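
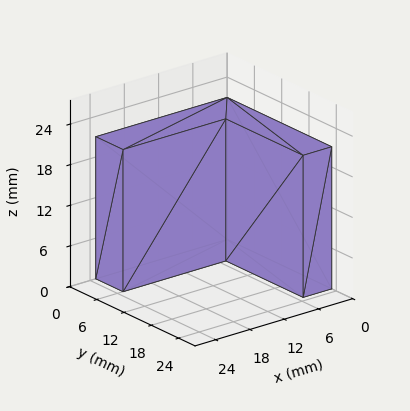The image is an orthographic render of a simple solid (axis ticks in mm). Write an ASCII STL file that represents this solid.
Reading the render: the shape is an L-shaped prism: outer 23 × 23 mm, arm thicknesses ≈ 6 mm (horizontal) and 5 mm (vertical), extruded 21 mm in z (dimensions read to the nearest mm from the axis ticks). For the STL, each face is triangulated and given an outward normal.

solid part
  facet normal 0.0000 0.0000 -1.0000
    outer loop
      vertex 23.000 6.000 0.000
      vertex 23.000 0.000 0.000
      vertex 0.000 0.000 0.000
    endloop
  endfacet
  facet normal 0.0000 0.0000 -1.0000
    outer loop
      vertex 5.000 6.000 0.000
      vertex 23.000 6.000 0.000
      vertex 0.000 0.000 0.000
    endloop
  endfacet
  facet normal 0.0000 0.0000 -1.0000
    outer loop
      vertex 5.000 23.000 0.000
      vertex 5.000 6.000 0.000
      vertex 0.000 0.000 0.000
    endloop
  endfacet
  facet normal 0.0000 0.0000 -1.0000
    outer loop
      vertex 0.000 23.000 0.000
      vertex 5.000 23.000 0.000
      vertex 0.000 0.000 0.000
    endloop
  endfacet
  facet normal 0.0000 0.0000 1.0000
    outer loop
      vertex 0.000 0.000 21.000
      vertex 23.000 0.000 21.000
      vertex 23.000 6.000 21.000
    endloop
  endfacet
  facet normal 0.0000 0.0000 1.0000
    outer loop
      vertex 0.000 0.000 21.000
      vertex 23.000 6.000 21.000
      vertex 5.000 6.000 21.000
    endloop
  endfacet
  facet normal 0.0000 0.0000 1.0000
    outer loop
      vertex 0.000 0.000 21.000
      vertex 5.000 6.000 21.000
      vertex 5.000 23.000 21.000
    endloop
  endfacet
  facet normal 0.0000 0.0000 1.0000
    outer loop
      vertex 0.000 0.000 21.000
      vertex 5.000 23.000 21.000
      vertex 0.000 23.000 21.000
    endloop
  endfacet
  facet normal 0.0000 -1.0000 0.0000
    outer loop
      vertex 0.000 0.000 0.000
      vertex 23.000 0.000 0.000
      vertex 23.000 0.000 21.000
    endloop
  endfacet
  facet normal 0.0000 -1.0000 0.0000
    outer loop
      vertex 0.000 0.000 0.000
      vertex 23.000 0.000 21.000
      vertex 0.000 0.000 21.000
    endloop
  endfacet
  facet normal 1.0000 0.0000 0.0000
    outer loop
      vertex 23.000 0.000 0.000
      vertex 23.000 6.000 0.000
      vertex 23.000 6.000 21.000
    endloop
  endfacet
  facet normal 1.0000 0.0000 0.0000
    outer loop
      vertex 23.000 0.000 0.000
      vertex 23.000 6.000 21.000
      vertex 23.000 0.000 21.000
    endloop
  endfacet
  facet normal 0.0000 1.0000 0.0000
    outer loop
      vertex 23.000 6.000 0.000
      vertex 5.000 6.000 0.000
      vertex 5.000 6.000 21.000
    endloop
  endfacet
  facet normal 0.0000 1.0000 0.0000
    outer loop
      vertex 23.000 6.000 0.000
      vertex 5.000 6.000 21.000
      vertex 23.000 6.000 21.000
    endloop
  endfacet
  facet normal 1.0000 0.0000 0.0000
    outer loop
      vertex 5.000 6.000 0.000
      vertex 5.000 23.000 0.000
      vertex 5.000 23.000 21.000
    endloop
  endfacet
  facet normal 1.0000 0.0000 0.0000
    outer loop
      vertex 5.000 6.000 0.000
      vertex 5.000 23.000 21.000
      vertex 5.000 6.000 21.000
    endloop
  endfacet
  facet normal 0.0000 1.0000 0.0000
    outer loop
      vertex 5.000 23.000 0.000
      vertex 0.000 23.000 0.000
      vertex 0.000 23.000 21.000
    endloop
  endfacet
  facet normal 0.0000 1.0000 0.0000
    outer loop
      vertex 5.000 23.000 0.000
      vertex 0.000 23.000 21.000
      vertex 5.000 23.000 21.000
    endloop
  endfacet
  facet normal -1.0000 0.0000 0.0000
    outer loop
      vertex 0.000 23.000 0.000
      vertex 0.000 0.000 0.000
      vertex 0.000 0.000 21.000
    endloop
  endfacet
  facet normal -1.0000 0.0000 0.0000
    outer loop
      vertex 0.000 23.000 0.000
      vertex 0.000 0.000 21.000
      vertex 0.000 23.000 21.000
    endloop
  endfacet
endsolid part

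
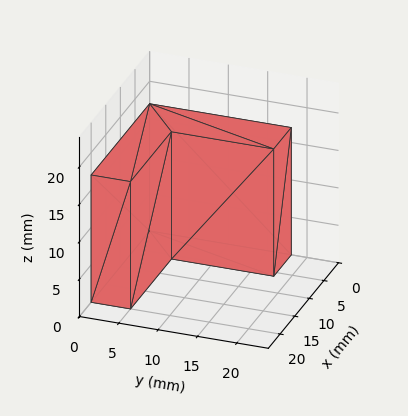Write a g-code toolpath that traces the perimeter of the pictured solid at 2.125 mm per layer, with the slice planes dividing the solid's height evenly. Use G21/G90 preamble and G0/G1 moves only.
Reading the render: the shape is an L-shaped prism: outer 20 × 18 mm, arm thicknesses ≈ 5 mm (horizontal) and 6 mm (vertical), extruded 17 mm in z (dimensions read to the nearest mm from the axis ticks). For the g-code, the solid's height is divided into equal slices at the stated Δz and each level perimeter traced with G1 moves after a G0 lift.

; perimeter-only toolpath
G21 ; units = mm
G90 ; absolute positioning
G28 ; home
; layer 1
G0 Z2.125
G0 X0.000 Y0.000
G1 X20.000 Y0.000
G1 X20.000 Y5.000
G1 X6.000 Y5.000
G1 X6.000 Y18.000
G1 X0.000 Y18.000
G1 X0.000 Y0.000
; layer 2
G0 Z4.250
G0 X0.000 Y0.000
G1 X20.000 Y0.000
G1 X20.000 Y5.000
G1 X6.000 Y5.000
G1 X6.000 Y18.000
G1 X0.000 Y18.000
G1 X0.000 Y0.000
; layer 3
G0 Z6.375
G0 X0.000 Y0.000
G1 X20.000 Y0.000
G1 X20.000 Y5.000
G1 X6.000 Y5.000
G1 X6.000 Y18.000
G1 X0.000 Y18.000
G1 X0.000 Y0.000
; layer 4
G0 Z8.500
G0 X0.000 Y0.000
G1 X20.000 Y0.000
G1 X20.000 Y5.000
G1 X6.000 Y5.000
G1 X6.000 Y18.000
G1 X0.000 Y18.000
G1 X0.000 Y0.000
; layer 5
G0 Z10.625
G0 X0.000 Y0.000
G1 X20.000 Y0.000
G1 X20.000 Y5.000
G1 X6.000 Y5.000
G1 X6.000 Y18.000
G1 X0.000 Y18.000
G1 X0.000 Y0.000
; layer 6
G0 Z12.750
G0 X0.000 Y0.000
G1 X20.000 Y0.000
G1 X20.000 Y5.000
G1 X6.000 Y5.000
G1 X6.000 Y18.000
G1 X0.000 Y18.000
G1 X0.000 Y0.000
; layer 7
G0 Z14.875
G0 X0.000 Y0.000
G1 X20.000 Y0.000
G1 X20.000 Y5.000
G1 X6.000 Y5.000
G1 X6.000 Y18.000
G1 X0.000 Y18.000
G1 X0.000 Y0.000
; layer 8
G0 Z17.000
G0 X0.000 Y0.000
G1 X20.000 Y0.000
G1 X20.000 Y5.000
G1 X6.000 Y5.000
G1 X6.000 Y18.000
G1 X0.000 Y18.000
G1 X0.000 Y0.000
M2 ; end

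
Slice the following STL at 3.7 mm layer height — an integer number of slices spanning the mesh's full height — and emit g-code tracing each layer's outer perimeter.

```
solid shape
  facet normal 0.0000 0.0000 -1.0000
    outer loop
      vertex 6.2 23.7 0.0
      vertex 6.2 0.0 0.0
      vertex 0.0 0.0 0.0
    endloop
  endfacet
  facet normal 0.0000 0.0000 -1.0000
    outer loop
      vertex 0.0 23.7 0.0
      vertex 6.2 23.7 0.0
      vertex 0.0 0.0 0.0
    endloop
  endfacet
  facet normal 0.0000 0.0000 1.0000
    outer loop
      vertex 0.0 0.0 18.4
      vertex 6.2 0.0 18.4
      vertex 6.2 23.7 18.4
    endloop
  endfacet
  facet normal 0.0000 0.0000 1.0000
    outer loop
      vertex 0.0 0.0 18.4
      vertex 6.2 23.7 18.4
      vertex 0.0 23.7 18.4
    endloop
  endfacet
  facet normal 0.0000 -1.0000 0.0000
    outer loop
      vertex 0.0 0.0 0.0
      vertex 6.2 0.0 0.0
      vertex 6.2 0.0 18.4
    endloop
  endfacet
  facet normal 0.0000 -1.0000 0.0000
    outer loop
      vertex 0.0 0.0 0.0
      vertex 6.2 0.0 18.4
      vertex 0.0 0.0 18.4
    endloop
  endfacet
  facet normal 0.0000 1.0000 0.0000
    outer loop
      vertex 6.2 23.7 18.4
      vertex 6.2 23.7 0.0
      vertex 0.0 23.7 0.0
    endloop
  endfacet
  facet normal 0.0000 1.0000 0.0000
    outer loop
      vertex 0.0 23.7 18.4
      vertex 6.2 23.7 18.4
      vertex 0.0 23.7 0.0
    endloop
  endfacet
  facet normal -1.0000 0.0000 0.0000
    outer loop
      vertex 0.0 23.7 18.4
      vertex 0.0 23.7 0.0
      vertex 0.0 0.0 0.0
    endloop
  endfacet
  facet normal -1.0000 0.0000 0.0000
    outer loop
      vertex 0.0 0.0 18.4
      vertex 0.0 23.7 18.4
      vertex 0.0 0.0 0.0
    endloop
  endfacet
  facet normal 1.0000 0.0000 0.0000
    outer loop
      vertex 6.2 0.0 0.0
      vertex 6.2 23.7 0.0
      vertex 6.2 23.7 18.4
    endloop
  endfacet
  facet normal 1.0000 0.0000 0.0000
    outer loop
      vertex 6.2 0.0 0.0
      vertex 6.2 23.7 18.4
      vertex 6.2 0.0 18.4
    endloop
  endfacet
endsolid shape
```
; perimeter-only toolpath
G21 ; units = mm
G90 ; absolute positioning
G28 ; home
; layer 1
G0 Z3.7
G0 X0.0 Y0.0
G1 X6.2 Y0.0
G1 X6.2 Y23.7
G1 X0.0 Y23.7
G1 X0.0 Y0.0
; layer 2
G0 Z7.4
G0 X0.0 Y0.0
G1 X6.2 Y0.0
G1 X6.2 Y23.7
G1 X0.0 Y23.7
G1 X0.0 Y0.0
; layer 3
G0 Z11.0
G0 X0.0 Y0.0
G1 X6.2 Y0.0
G1 X6.2 Y23.7
G1 X0.0 Y23.7
G1 X0.0 Y0.0
; layer 4
G0 Z14.7
G0 X0.0 Y0.0
G1 X6.2 Y0.0
G1 X6.2 Y23.7
G1 X0.0 Y23.7
G1 X0.0 Y0.0
; layer 5
G0 Z18.4
G0 X0.0 Y0.0
G1 X6.2 Y0.0
G1 X6.2 Y23.7
G1 X0.0 Y23.7
G1 X0.0 Y0.0
M2 ; end

The solid is a rectangular box, roughly 6.2 × 23.7 mm footprint and 18.4 mm tall. Slicing at Δz = 3.7 mm — 5 equal slices spanning the solid's height, so layer i sits at z = i·h/5 — gives 5 non-empty perimeters. Each is a 4-segment closed polygon; G0 lifts to the layer z and rapids to the start vertex, then G1 traces the edges.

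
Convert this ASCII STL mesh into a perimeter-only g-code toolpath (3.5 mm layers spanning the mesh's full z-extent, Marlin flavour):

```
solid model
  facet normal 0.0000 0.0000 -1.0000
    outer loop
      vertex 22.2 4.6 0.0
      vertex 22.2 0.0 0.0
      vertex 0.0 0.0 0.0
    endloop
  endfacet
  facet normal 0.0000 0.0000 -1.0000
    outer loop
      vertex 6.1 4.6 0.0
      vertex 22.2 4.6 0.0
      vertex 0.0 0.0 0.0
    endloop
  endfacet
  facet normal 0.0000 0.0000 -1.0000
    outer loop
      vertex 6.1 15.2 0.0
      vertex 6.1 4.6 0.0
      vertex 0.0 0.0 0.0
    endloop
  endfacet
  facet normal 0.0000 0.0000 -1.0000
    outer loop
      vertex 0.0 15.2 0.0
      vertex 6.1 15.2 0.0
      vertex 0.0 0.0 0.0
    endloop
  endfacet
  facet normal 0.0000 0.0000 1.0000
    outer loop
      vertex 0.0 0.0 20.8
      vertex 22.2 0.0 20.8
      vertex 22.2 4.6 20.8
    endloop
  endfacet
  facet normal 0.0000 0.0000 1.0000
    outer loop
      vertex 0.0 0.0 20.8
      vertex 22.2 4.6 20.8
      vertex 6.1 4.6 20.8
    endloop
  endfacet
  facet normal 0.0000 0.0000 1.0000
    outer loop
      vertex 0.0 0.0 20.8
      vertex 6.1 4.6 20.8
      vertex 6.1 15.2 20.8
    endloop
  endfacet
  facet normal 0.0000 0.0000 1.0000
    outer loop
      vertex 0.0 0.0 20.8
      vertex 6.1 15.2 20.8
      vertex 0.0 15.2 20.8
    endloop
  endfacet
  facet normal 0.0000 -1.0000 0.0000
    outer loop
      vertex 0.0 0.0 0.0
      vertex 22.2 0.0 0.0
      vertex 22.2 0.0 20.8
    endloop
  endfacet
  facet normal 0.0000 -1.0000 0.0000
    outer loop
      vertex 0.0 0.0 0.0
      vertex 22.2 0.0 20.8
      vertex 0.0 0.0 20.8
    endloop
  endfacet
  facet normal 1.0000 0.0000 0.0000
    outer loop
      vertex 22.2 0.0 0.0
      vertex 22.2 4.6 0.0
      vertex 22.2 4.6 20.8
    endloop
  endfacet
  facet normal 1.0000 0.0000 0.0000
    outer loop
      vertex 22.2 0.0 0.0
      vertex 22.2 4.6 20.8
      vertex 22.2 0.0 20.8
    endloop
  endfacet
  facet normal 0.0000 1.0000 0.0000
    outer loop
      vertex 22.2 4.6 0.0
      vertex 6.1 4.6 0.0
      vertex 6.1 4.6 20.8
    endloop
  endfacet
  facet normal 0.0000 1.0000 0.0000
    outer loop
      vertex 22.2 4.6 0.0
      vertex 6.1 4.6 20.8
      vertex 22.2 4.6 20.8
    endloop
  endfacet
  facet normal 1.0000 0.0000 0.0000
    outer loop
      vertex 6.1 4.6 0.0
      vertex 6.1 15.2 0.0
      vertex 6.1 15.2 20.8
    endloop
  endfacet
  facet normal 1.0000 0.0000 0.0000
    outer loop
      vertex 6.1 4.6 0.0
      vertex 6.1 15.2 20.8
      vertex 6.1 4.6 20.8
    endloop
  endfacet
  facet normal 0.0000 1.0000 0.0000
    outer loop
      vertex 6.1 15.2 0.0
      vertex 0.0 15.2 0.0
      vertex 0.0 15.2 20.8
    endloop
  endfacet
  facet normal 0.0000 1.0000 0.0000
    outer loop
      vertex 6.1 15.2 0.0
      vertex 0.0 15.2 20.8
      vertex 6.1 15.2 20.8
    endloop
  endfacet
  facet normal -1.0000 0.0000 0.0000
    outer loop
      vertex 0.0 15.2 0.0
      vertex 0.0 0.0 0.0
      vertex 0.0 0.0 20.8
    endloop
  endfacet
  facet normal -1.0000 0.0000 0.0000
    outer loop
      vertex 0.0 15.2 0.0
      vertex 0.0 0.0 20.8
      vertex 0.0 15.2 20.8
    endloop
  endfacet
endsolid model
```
; perimeter-only toolpath
G21 ; units = mm
G90 ; absolute positioning
G28 ; home
; layer 1
G0 Z3.5
G0 X0.0 Y0.0
G1 X22.2 Y0.0
G1 X22.2 Y4.6
G1 X6.1 Y4.6
G1 X6.1 Y15.2
G1 X0.0 Y15.2
G1 X0.0 Y0.0
; layer 2
G0 Z6.9
G0 X0.0 Y0.0
G1 X22.2 Y0.0
G1 X22.2 Y4.6
G1 X6.1 Y4.6
G1 X6.1 Y15.2
G1 X0.0 Y15.2
G1 X0.0 Y0.0
; layer 3
G0 Z10.4
G0 X0.0 Y0.0
G1 X22.2 Y0.0
G1 X22.2 Y4.6
G1 X6.1 Y4.6
G1 X6.1 Y15.2
G1 X0.0 Y15.2
G1 X0.0 Y0.0
; layer 4
G0 Z13.9
G0 X0.0 Y0.0
G1 X22.2 Y0.0
G1 X22.2 Y4.6
G1 X6.1 Y4.6
G1 X6.1 Y15.2
G1 X0.0 Y15.2
G1 X0.0 Y0.0
; layer 5
G0 Z17.3
G0 X0.0 Y0.0
G1 X22.2 Y0.0
G1 X22.2 Y4.6
G1 X6.1 Y4.6
G1 X6.1 Y15.2
G1 X0.0 Y15.2
G1 X0.0 Y0.0
; layer 6
G0 Z20.8
G0 X0.0 Y0.0
G1 X22.2 Y0.0
G1 X22.2 Y4.6
G1 X6.1 Y4.6
G1 X6.1 Y15.2
G1 X0.0 Y15.2
G1 X0.0 Y0.0
M2 ; end

The solid is an L-shaped prism: outer 22.2 × 15.2 mm, arm thicknesses ≈ 4.6 mm (horizontal) and 6.1 mm (vertical), extruded 20.8 mm in z. Slicing at Δz = 3.5 mm — 6 equal slices spanning the solid's height, so layer i sits at z = i·h/6 — gives 6 non-empty perimeters. Each is a 6-segment closed polygon; G0 lifts to the layer z and rapids to the start vertex, then G1 traces the edges.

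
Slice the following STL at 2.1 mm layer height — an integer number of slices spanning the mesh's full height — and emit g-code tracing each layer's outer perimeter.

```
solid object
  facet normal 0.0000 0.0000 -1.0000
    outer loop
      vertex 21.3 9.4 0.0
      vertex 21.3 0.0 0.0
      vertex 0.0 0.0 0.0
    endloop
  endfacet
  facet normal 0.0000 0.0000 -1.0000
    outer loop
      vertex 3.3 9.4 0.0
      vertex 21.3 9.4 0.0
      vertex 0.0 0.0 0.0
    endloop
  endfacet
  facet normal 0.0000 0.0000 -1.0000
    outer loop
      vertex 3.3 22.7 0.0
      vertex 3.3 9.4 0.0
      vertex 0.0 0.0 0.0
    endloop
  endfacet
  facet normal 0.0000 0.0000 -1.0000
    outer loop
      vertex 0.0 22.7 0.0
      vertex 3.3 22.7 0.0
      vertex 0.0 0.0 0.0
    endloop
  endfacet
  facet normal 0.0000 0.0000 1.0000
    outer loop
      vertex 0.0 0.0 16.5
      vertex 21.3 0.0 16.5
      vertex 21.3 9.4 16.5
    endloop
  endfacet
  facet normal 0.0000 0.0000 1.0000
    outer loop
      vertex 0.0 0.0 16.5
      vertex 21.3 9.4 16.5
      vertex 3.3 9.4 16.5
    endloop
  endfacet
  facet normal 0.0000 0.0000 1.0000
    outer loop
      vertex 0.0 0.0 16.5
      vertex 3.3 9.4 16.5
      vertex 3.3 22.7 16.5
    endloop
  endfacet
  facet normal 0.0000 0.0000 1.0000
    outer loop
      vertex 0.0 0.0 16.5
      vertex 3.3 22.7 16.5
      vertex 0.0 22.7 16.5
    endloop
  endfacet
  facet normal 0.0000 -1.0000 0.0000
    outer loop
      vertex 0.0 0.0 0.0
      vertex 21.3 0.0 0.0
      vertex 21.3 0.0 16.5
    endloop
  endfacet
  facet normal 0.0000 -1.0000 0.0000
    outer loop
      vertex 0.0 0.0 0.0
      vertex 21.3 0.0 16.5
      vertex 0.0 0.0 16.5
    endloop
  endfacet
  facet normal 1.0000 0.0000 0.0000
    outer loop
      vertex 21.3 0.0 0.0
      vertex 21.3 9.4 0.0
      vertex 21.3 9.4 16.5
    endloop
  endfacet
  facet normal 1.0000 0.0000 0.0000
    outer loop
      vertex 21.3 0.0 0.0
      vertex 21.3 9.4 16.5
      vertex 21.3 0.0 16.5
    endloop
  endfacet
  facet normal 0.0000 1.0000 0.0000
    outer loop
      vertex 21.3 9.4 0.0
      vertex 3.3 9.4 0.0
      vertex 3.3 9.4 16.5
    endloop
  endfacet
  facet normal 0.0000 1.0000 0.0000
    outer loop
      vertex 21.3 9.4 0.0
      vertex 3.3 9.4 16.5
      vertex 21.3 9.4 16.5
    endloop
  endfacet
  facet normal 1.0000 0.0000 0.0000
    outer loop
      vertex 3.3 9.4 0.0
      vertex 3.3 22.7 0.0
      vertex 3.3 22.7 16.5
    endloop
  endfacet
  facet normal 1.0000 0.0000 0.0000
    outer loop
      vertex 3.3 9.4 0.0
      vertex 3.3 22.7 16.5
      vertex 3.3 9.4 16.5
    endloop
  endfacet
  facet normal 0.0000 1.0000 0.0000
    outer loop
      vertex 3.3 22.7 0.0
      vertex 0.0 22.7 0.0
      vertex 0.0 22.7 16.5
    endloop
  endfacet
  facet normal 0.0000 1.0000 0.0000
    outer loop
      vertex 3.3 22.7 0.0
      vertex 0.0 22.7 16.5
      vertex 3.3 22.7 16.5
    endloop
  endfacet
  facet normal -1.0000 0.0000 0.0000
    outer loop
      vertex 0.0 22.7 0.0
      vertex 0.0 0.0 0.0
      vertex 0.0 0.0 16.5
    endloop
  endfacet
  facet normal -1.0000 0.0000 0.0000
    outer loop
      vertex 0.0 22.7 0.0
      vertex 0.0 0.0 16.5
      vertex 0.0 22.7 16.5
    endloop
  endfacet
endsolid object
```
; perimeter-only toolpath
G21 ; units = mm
G90 ; absolute positioning
G28 ; home
; layer 1
G0 Z2.1
G0 X0.0 Y0.0
G1 X21.3 Y0.0
G1 X21.3 Y9.4
G1 X3.3 Y9.4
G1 X3.3 Y22.7
G1 X0.0 Y22.7
G1 X0.0 Y0.0
; layer 2
G0 Z4.1
G0 X0.0 Y0.0
G1 X21.3 Y0.0
G1 X21.3 Y9.4
G1 X3.3 Y9.4
G1 X3.3 Y22.7
G1 X0.0 Y22.7
G1 X0.0 Y0.0
; layer 3
G0 Z6.2
G0 X0.0 Y0.0
G1 X21.3 Y0.0
G1 X21.3 Y9.4
G1 X3.3 Y9.4
G1 X3.3 Y22.7
G1 X0.0 Y22.7
G1 X0.0 Y0.0
; layer 4
G0 Z8.2
G0 X0.0 Y0.0
G1 X21.3 Y0.0
G1 X21.3 Y9.4
G1 X3.3 Y9.4
G1 X3.3 Y22.7
G1 X0.0 Y22.7
G1 X0.0 Y0.0
; layer 5
G0 Z10.3
G0 X0.0 Y0.0
G1 X21.3 Y0.0
G1 X21.3 Y9.4
G1 X3.3 Y9.4
G1 X3.3 Y22.7
G1 X0.0 Y22.7
G1 X0.0 Y0.0
; layer 6
G0 Z12.4
G0 X0.0 Y0.0
G1 X21.3 Y0.0
G1 X21.3 Y9.4
G1 X3.3 Y9.4
G1 X3.3 Y22.7
G1 X0.0 Y22.7
G1 X0.0 Y0.0
; layer 7
G0 Z14.4
G0 X0.0 Y0.0
G1 X21.3 Y0.0
G1 X21.3 Y9.4
G1 X3.3 Y9.4
G1 X3.3 Y22.7
G1 X0.0 Y22.7
G1 X0.0 Y0.0
; layer 8
G0 Z16.5
G0 X0.0 Y0.0
G1 X21.3 Y0.0
G1 X21.3 Y9.4
G1 X3.3 Y9.4
G1 X3.3 Y22.7
G1 X0.0 Y22.7
G1 X0.0 Y0.0
M2 ; end

The solid is an L-shaped prism: outer 21.3 × 22.7 mm, arm thicknesses ≈ 9.4 mm (horizontal) and 3.3 mm (vertical), extruded 16.5 mm in z. Slicing at Δz = 2.1 mm — 8 equal slices spanning the solid's height, so layer i sits at z = i·h/8 — gives 8 non-empty perimeters. Each is a 6-segment closed polygon; G0 lifts to the layer z and rapids to the start vertex, then G1 traces the edges.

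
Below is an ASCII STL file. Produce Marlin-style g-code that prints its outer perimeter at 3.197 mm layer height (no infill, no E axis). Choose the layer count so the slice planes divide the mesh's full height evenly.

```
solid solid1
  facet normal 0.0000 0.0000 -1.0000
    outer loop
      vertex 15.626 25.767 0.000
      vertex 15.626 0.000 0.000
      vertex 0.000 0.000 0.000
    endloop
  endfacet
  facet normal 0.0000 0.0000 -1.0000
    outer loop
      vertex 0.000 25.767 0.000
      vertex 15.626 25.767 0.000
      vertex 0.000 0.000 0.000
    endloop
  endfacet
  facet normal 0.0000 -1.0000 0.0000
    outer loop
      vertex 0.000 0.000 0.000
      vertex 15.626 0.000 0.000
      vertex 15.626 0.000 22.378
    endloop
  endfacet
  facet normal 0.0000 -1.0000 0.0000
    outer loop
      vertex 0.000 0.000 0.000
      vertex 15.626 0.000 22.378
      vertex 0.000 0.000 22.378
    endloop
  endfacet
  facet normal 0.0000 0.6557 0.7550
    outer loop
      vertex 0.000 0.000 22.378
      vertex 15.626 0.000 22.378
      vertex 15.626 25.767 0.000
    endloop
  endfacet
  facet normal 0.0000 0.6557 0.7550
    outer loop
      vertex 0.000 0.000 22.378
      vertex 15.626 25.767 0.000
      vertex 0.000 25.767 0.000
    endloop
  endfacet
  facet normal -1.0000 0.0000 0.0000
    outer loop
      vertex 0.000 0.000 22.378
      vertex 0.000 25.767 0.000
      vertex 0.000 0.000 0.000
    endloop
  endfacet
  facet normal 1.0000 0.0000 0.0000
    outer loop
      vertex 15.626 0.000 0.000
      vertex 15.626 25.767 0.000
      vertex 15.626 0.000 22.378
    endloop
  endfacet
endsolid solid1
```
; perimeter-only toolpath
G21 ; units = mm
G90 ; absolute positioning
G28 ; home
; layer 1
G0 Z3.197
G0 X0.000 Y0.000
G1 X15.626 Y0.000
G1 X15.626 Y22.086
G1 X0.000 Y22.086
G1 X0.000 Y0.000
; layer 2
G0 Z6.394
G0 X0.000 Y0.000
G1 X15.626 Y0.000
G1 X15.626 Y18.405
G1 X0.000 Y18.405
G1 X0.000 Y0.000
; layer 3
G0 Z9.591
G0 X0.000 Y0.000
G1 X15.626 Y0.000
G1 X15.626 Y14.724
G1 X0.000 Y14.724
G1 X0.000 Y0.000
; layer 4
G0 Z12.787
G0 X0.000 Y0.000
G1 X15.626 Y0.000
G1 X15.626 Y11.043
G1 X0.000 Y11.043
G1 X0.000 Y0.000
; layer 5
G0 Z15.984
G0 X0.000 Y0.000
G1 X15.626 Y0.000
G1 X15.626 Y7.362
G1 X0.000 Y7.362
G1 X0.000 Y0.000
; layer 6
G0 Z19.181
G0 X0.000 Y0.000
G1 X15.626 Y0.000
G1 X15.626 Y3.681
G1 X0.000 Y3.681
G1 X0.000 Y0.000
M2 ; end

The solid is a wedge (ramp): 15.6 × 25.8 mm base, rising to 22.4 mm along the y=0 edge and sloping linearly to z=0 at y=25.8. Slicing at Δz = 3.197 mm — 7 equal slices spanning the solid's height, so layer i sits at z = i·h/7 — gives 6 non-empty perimeters. Each is a 4-segment closed polygon; G0 lifts to the layer z and rapids to the start vertex, then G1 traces the edges. The cross-section shrinks linearly with z (the slice at the apex is degenerate and omitted).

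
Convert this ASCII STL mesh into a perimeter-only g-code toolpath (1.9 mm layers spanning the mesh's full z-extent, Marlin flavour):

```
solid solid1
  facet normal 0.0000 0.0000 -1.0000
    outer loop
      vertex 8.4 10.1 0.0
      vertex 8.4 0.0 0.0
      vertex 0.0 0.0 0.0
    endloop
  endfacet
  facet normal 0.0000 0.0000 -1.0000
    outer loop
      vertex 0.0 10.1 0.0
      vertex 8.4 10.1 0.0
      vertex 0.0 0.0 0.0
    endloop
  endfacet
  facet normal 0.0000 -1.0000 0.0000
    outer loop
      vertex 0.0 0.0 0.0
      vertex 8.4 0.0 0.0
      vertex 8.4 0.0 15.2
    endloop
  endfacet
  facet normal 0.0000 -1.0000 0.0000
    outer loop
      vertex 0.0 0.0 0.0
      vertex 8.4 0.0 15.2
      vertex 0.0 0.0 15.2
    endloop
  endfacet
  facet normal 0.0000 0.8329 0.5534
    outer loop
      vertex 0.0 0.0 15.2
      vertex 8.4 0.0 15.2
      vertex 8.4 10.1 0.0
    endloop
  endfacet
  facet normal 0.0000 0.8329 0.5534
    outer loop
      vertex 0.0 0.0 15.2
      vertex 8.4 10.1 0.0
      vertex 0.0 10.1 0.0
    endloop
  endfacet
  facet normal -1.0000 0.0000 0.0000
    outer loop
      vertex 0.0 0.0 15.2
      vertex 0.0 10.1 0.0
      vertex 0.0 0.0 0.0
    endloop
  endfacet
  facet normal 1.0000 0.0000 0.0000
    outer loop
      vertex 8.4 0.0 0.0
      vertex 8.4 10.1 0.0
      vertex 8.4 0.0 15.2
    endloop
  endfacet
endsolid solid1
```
; perimeter-only toolpath
G21 ; units = mm
G90 ; absolute positioning
G28 ; home
; layer 1
G0 Z1.9
G0 X0.0 Y0.0
G1 X8.4 Y0.0
G1 X8.4 Y8.8
G1 X0.0 Y8.8
G1 X0.0 Y0.0
; layer 2
G0 Z3.8
G0 X0.0 Y0.0
G1 X8.4 Y0.0
G1 X8.4 Y7.6
G1 X0.0 Y7.6
G1 X0.0 Y0.0
; layer 3
G0 Z5.7
G0 X0.0 Y0.0
G1 X8.4 Y0.0
G1 X8.4 Y6.3
G1 X0.0 Y6.3
G1 X0.0 Y0.0
; layer 4
G0 Z7.6
G0 X0.0 Y0.0
G1 X8.4 Y0.0
G1 X8.4 Y5.0
G1 X0.0 Y5.0
G1 X0.0 Y0.0
; layer 5
G0 Z9.5
G0 X0.0 Y0.0
G1 X8.4 Y0.0
G1 X8.4 Y3.8
G1 X0.0 Y3.8
G1 X0.0 Y0.0
; layer 6
G0 Z11.4
G0 X0.0 Y0.0
G1 X8.4 Y0.0
G1 X8.4 Y2.5
G1 X0.0 Y2.5
G1 X0.0 Y0.0
; layer 7
G0 Z13.3
G0 X0.0 Y0.0
G1 X8.4 Y0.0
G1 X8.4 Y1.3
G1 X0.0 Y1.3
G1 X0.0 Y0.0
M2 ; end

The solid is a wedge (ramp): 8.4 × 10.1 mm base, rising to 15.2 mm along the y=0 edge and sloping linearly to z=0 at y=10.1. Slicing at Δz = 1.9 mm — 8 equal slices spanning the solid's height, so layer i sits at z = i·h/8 — gives 7 non-empty perimeters. Each is a 4-segment closed polygon; G0 lifts to the layer z and rapids to the start vertex, then G1 traces the edges. The cross-section shrinks linearly with z (the slice at the apex is degenerate and omitted).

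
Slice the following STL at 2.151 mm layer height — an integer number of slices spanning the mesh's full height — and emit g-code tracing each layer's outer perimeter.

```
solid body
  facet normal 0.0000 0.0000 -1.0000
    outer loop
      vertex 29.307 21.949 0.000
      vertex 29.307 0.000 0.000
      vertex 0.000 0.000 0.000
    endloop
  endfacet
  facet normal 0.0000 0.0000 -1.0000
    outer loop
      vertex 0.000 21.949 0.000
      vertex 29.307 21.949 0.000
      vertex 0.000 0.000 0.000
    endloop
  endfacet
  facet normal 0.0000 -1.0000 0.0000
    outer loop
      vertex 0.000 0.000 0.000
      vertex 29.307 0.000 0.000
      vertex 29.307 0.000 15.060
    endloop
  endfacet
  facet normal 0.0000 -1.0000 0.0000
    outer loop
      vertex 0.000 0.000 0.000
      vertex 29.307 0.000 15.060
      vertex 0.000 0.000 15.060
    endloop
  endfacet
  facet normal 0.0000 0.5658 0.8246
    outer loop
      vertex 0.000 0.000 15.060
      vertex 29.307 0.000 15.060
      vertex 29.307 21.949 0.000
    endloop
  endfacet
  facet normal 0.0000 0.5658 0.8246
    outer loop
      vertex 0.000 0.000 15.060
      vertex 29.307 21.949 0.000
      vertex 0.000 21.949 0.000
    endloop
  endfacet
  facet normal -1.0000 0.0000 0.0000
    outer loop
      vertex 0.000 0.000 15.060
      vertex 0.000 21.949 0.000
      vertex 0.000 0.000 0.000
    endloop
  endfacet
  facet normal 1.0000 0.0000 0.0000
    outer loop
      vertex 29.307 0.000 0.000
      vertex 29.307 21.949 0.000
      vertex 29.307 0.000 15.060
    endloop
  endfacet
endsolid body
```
; perimeter-only toolpath
G21 ; units = mm
G90 ; absolute positioning
G28 ; home
; layer 1
G0 Z2.151
G0 X0.000 Y0.000
G1 X29.307 Y0.000
G1 X29.307 Y18.813
G1 X0.000 Y18.813
G1 X0.000 Y0.000
; layer 2
G0 Z4.303
G0 X0.000 Y0.000
G1 X29.307 Y0.000
G1 X29.307 Y15.678
G1 X0.000 Y15.678
G1 X0.000 Y0.000
; layer 3
G0 Z6.454
G0 X0.000 Y0.000
G1 X29.307 Y0.000
G1 X29.307 Y12.542
G1 X0.000 Y12.542
G1 X0.000 Y0.000
; layer 4
G0 Z8.606
G0 X0.000 Y0.000
G1 X29.307 Y0.000
G1 X29.307 Y9.407
G1 X0.000 Y9.407
G1 X0.000 Y0.000
; layer 5
G0 Z10.757
G0 X0.000 Y0.000
G1 X29.307 Y0.000
G1 X29.307 Y6.271
G1 X0.000 Y6.271
G1 X0.000 Y0.000
; layer 6
G0 Z12.909
G0 X0.000 Y0.000
G1 X29.307 Y0.000
G1 X29.307 Y3.136
G1 X0.000 Y3.136
G1 X0.000 Y0.000
M2 ; end

The solid is a wedge (ramp): 29.3 × 21.9 mm base, rising to 15.1 mm along the y=0 edge and sloping linearly to z=0 at y=21.9. Slicing at Δz = 2.151 mm — 7 equal slices spanning the solid's height, so layer i sits at z = i·h/7 — gives 6 non-empty perimeters. Each is a 4-segment closed polygon; G0 lifts to the layer z and rapids to the start vertex, then G1 traces the edges. The cross-section shrinks linearly with z (the slice at the apex is degenerate and omitted).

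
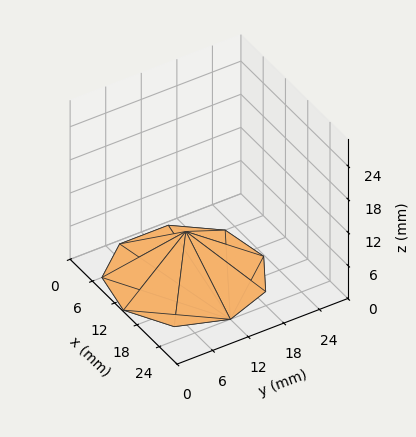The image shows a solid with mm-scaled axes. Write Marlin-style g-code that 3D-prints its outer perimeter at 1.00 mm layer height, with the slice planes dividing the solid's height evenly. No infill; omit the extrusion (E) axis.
Reading the render: the shape is a regular 9-sided pyramid, base circumscribed radius ≈ 12 mm, apex at z ≈ 8 mm (dimensions read to the nearest mm from the axis ticks). For the g-code, the solid's height is divided into equal slices at the stated Δz and each level perimeter traced with G1 moves after a G0 lift.

; perimeter-only toolpath
G21 ; units = mm
G90 ; absolute positioning
G28 ; home
; layer 1
G0 Z1.00
G0 X22.50 Y12.00
G1 X20.04 Y18.75
G1 X13.82 Y22.34
G1 X6.75 Y21.09
G1 X2.13 Y15.59
G1 X2.13 Y8.41
G1 X6.75 Y2.91
G1 X13.82 Y1.66
G1 X20.04 Y5.25
G1 X22.50 Y12.00
; layer 2
G0 Z2.00
G0 X21.00 Y12.00
G1 X18.89 Y17.78
G1 X13.56 Y20.87
G1 X7.50 Y19.79
G1 X3.54 Y15.08
G1 X3.54 Y8.93
G1 X7.50 Y4.21
G1 X13.56 Y3.13
G1 X18.89 Y6.22
G1 X21.00 Y12.00
; layer 3
G0 Z3.00
G0 X19.50 Y12.00
G1 X17.74 Y16.82
G1 X13.30 Y19.39
G1 X8.25 Y18.49
G1 X4.95 Y14.56
G1 X4.95 Y9.44
G1 X8.25 Y5.51
G1 X13.30 Y4.61
G1 X17.74 Y7.18
G1 X19.50 Y12.00
; layer 4
G0 Z4.00
G0 X18.00 Y12.00
G1 X16.59 Y15.86
G1 X13.04 Y17.91
G1 X9.00 Y17.20
G1 X6.36 Y14.05
G1 X6.36 Y9.95
G1 X9.00 Y6.80
G1 X13.04 Y6.09
G1 X16.59 Y8.14
G1 X18.00 Y12.00
; layer 5
G0 Z5.00
G0 X16.50 Y12.00
G1 X15.45 Y14.89
G1 X12.78 Y16.43
G1 X9.75 Y15.90
G1 X7.77 Y13.54
G1 X7.77 Y10.46
G1 X9.75 Y8.10
G1 X12.78 Y7.57
G1 X15.45 Y9.11
G1 X16.50 Y12.00
; layer 6
G0 Z6.00
G0 X15.00 Y12.00
G1 X14.30 Y13.93
G1 X12.52 Y14.96
G1 X10.50 Y14.60
G1 X9.18 Y13.03
G1 X9.18 Y10.97
G1 X10.50 Y9.40
G1 X12.52 Y9.04
G1 X14.30 Y10.07
G1 X15.00 Y12.00
; layer 7
G0 Z7.00
G0 X13.50 Y12.00
G1 X13.15 Y12.96
G1 X12.26 Y13.48
G1 X11.25 Y13.30
G1 X10.59 Y12.51
G1 X10.59 Y11.49
G1 X11.25 Y10.70
G1 X12.26 Y10.52
G1 X13.15 Y11.04
G1 X13.50 Y12.00
M2 ; end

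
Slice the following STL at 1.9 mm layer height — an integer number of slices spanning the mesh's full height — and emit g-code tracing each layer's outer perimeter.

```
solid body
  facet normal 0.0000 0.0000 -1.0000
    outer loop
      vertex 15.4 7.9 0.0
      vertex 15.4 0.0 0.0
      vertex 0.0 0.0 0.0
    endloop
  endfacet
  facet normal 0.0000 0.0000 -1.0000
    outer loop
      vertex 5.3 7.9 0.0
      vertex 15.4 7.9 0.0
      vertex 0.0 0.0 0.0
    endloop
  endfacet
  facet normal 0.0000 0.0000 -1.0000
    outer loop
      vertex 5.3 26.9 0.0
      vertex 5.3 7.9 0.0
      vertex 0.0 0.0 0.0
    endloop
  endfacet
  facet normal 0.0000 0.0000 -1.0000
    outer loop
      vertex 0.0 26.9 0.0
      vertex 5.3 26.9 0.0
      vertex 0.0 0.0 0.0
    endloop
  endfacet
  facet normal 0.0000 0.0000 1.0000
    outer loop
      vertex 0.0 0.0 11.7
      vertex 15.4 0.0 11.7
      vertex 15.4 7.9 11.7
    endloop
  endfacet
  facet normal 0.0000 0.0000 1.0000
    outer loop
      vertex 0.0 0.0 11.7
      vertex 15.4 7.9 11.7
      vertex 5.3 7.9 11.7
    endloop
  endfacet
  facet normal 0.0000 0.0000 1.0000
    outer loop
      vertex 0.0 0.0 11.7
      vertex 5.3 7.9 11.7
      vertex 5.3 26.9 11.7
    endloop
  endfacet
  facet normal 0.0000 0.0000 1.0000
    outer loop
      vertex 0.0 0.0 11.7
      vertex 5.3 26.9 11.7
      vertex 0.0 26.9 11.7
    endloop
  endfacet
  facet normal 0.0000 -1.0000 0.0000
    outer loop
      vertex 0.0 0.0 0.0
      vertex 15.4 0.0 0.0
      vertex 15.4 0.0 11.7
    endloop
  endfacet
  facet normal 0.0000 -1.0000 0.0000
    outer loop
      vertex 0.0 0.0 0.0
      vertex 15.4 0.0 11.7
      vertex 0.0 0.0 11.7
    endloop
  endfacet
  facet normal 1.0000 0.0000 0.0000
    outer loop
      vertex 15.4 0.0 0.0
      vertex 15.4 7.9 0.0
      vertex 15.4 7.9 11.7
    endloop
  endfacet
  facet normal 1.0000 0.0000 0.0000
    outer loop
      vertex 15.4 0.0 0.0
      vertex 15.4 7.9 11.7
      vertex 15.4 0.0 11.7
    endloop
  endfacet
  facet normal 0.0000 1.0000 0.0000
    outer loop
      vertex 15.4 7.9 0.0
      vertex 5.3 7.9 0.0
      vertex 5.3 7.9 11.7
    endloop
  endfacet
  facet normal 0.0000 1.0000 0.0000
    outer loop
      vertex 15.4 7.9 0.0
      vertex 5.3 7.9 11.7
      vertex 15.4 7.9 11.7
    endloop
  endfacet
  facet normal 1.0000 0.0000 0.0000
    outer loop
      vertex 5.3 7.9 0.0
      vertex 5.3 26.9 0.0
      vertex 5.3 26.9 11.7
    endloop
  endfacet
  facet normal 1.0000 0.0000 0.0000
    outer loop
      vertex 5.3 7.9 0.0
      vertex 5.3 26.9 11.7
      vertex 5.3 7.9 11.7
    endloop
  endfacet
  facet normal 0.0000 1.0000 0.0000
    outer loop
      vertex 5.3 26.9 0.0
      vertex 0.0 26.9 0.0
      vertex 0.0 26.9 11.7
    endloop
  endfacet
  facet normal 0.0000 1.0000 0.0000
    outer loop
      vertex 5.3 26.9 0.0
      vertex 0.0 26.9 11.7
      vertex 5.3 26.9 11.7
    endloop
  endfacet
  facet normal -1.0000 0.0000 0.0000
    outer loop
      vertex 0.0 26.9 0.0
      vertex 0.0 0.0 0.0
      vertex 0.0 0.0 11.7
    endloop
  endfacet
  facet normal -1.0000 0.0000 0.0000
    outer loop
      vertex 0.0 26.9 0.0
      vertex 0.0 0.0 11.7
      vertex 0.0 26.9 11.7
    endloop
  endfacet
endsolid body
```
; perimeter-only toolpath
G21 ; units = mm
G90 ; absolute positioning
G28 ; home
; layer 1
G0 Z1.9
G0 X0.0 Y0.0
G1 X15.4 Y0.0
G1 X15.4 Y7.9
G1 X5.3 Y7.9
G1 X5.3 Y26.9
G1 X0.0 Y26.9
G1 X0.0 Y0.0
; layer 2
G0 Z3.9
G0 X0.0 Y0.0
G1 X15.4 Y0.0
G1 X15.4 Y7.9
G1 X5.3 Y7.9
G1 X5.3 Y26.9
G1 X0.0 Y26.9
G1 X0.0 Y0.0
; layer 3
G0 Z5.8
G0 X0.0 Y0.0
G1 X15.4 Y0.0
G1 X15.4 Y7.9
G1 X5.3 Y7.9
G1 X5.3 Y26.9
G1 X0.0 Y26.9
G1 X0.0 Y0.0
; layer 4
G0 Z7.8
G0 X0.0 Y0.0
G1 X15.4 Y0.0
G1 X15.4 Y7.9
G1 X5.3 Y7.9
G1 X5.3 Y26.9
G1 X0.0 Y26.9
G1 X0.0 Y0.0
; layer 5
G0 Z9.8
G0 X0.0 Y0.0
G1 X15.4 Y0.0
G1 X15.4 Y7.9
G1 X5.3 Y7.9
G1 X5.3 Y26.9
G1 X0.0 Y26.9
G1 X0.0 Y0.0
; layer 6
G0 Z11.7
G0 X0.0 Y0.0
G1 X15.4 Y0.0
G1 X15.4 Y7.9
G1 X5.3 Y7.9
G1 X5.3 Y26.9
G1 X0.0 Y26.9
G1 X0.0 Y0.0
M2 ; end

The solid is an L-shaped prism: outer 15.4 × 26.9 mm, arm thicknesses ≈ 7.9 mm (horizontal) and 5.3 mm (vertical), extruded 11.7 mm in z. Slicing at Δz = 1.9 mm — 6 equal slices spanning the solid's height, so layer i sits at z = i·h/6 — gives 6 non-empty perimeters. Each is a 6-segment closed polygon; G0 lifts to the layer z and rapids to the start vertex, then G1 traces the edges.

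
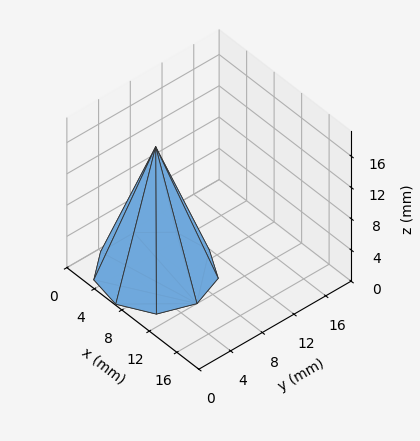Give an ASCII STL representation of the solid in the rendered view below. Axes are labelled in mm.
Reading the render: the shape is a regular 9-sided pyramid, base circumscribed radius ≈ 6 mm, apex at z ≈ 16 mm (dimensions read to the nearest mm from the axis ticks). For the STL, each face is triangulated and given an outward normal.

solid part
  facet normal 0.0000 0.0000 -1.0000
    outer loop
      vertex 7.0 11.9 0.0
      vertex 10.6 9.9 0.0
      vertex 12.0 6.0 0.0
    endloop
  endfacet
  facet normal 0.0000 0.0000 -1.0000
    outer loop
      vertex 3.0 11.2 0.0
      vertex 7.0 11.9 0.0
      vertex 12.0 6.0 0.0
    endloop
  endfacet
  facet normal 0.0000 0.0000 -1.0000
    outer loop
      vertex 0.4 8.1 0.0
      vertex 3.0 11.2 0.0
      vertex 12.0 6.0 0.0
    endloop
  endfacet
  facet normal 0.0000 0.0000 -1.0000
    outer loop
      vertex 0.4 3.9 0.0
      vertex 0.4 8.1 0.0
      vertex 12.0 6.0 0.0
    endloop
  endfacet
  facet normal 0.0000 0.0000 -1.0000
    outer loop
      vertex 3.0 0.8 0.0
      vertex 0.4 3.9 0.0
      vertex 12.0 6.0 0.0
    endloop
  endfacet
  facet normal 0.0000 0.0000 -1.0000
    outer loop
      vertex 7.0 0.1 0.0
      vertex 3.0 0.8 0.0
      vertex 12.0 6.0 0.0
    endloop
  endfacet
  facet normal 0.0000 0.0000 -1.0000
    outer loop
      vertex 10.6 2.1 0.0
      vertex 7.0 0.1 0.0
      vertex 12.0 6.0 0.0
    endloop
  endfacet
  facet normal 0.8875 0.3186 0.3328
    outer loop
      vertex 12.0 6.0 0.0
      vertex 10.6 9.9 0.0
      vertex 6.0 6.0 16.0
    endloop
  endfacet
  facet normal 0.4580 0.8244 0.3326
    outer loop
      vertex 10.6 9.9 0.0
      vertex 7.0 11.9 0.0
      vertex 6.0 6.0 16.0
    endloop
  endfacet
  facet normal -0.1626 0.9290 0.3324
    outer loop
      vertex 7.0 11.9 0.0
      vertex 3.0 11.2 0.0
      vertex 6.0 6.0 16.0
    endloop
  endfacet
  facet normal -0.7226 0.6061 0.3325
    outer loop
      vertex 3.0 11.2 0.0
      vertex 0.4 8.1 0.0
      vertex 6.0 6.0 16.0
    endloop
  endfacet
  facet normal -0.9439 0.0000 0.3304
    outer loop
      vertex 0.4 8.1 0.0
      vertex 0.4 3.9 0.0
      vertex 6.0 6.0 16.0
    endloop
  endfacet
  facet normal -0.7226 -0.6061 0.3325
    outer loop
      vertex 0.4 3.9 0.0
      vertex 3.0 0.8 0.0
      vertex 6.0 6.0 16.0
    endloop
  endfacet
  facet normal -0.1626 -0.9290 0.3324
    outer loop
      vertex 3.0 0.8 0.0
      vertex 7.0 0.1 0.0
      vertex 6.0 6.0 16.0
    endloop
  endfacet
  facet normal 0.4580 -0.8244 0.3326
    outer loop
      vertex 7.0 0.1 0.0
      vertex 10.6 2.1 0.0
      vertex 6.0 6.0 16.0
    endloop
  endfacet
  facet normal 0.8875 -0.3186 0.3328
    outer loop
      vertex 10.6 2.1 0.0
      vertex 12.0 6.0 0.0
      vertex 6.0 6.0 16.0
    endloop
  endfacet
endsolid part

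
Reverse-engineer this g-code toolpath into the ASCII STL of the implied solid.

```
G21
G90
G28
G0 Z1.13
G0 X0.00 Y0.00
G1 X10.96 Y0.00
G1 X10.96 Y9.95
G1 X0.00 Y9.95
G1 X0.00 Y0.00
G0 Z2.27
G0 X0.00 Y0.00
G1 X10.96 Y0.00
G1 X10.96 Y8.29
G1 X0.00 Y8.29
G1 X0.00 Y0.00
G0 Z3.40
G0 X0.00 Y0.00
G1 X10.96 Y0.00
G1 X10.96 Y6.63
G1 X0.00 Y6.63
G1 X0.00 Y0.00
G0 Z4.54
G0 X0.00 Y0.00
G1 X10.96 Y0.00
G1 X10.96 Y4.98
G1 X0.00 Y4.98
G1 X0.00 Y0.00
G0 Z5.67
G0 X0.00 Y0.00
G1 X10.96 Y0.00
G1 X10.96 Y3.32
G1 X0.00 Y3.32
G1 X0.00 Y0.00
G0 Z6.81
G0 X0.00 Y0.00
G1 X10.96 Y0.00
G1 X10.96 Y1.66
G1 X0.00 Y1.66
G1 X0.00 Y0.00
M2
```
solid part
  facet normal 0.0000 0.0000 -1.0000
    outer loop
      vertex 10.96 11.61 0.00
      vertex 10.96 0.00 0.00
      vertex 0.00 0.00 0.00
    endloop
  endfacet
  facet normal 0.0000 0.0000 -1.0000
    outer loop
      vertex 0.00 11.61 0.00
      vertex 10.96 11.61 0.00
      vertex 0.00 0.00 0.00
    endloop
  endfacet
  facet normal 0.0000 -1.0000 0.0000
    outer loop
      vertex 0.00 0.00 0.00
      vertex 10.96 0.00 0.00
      vertex 10.96 0.00 7.94
    endloop
  endfacet
  facet normal 0.0000 -1.0000 0.0000
    outer loop
      vertex 0.00 0.00 0.00
      vertex 10.96 0.00 7.94
      vertex 0.00 0.00 7.94
    endloop
  endfacet
  facet normal 0.0000 0.5645 0.8254
    outer loop
      vertex 0.00 0.00 7.94
      vertex 10.96 0.00 7.94
      vertex 10.96 11.61 0.00
    endloop
  endfacet
  facet normal 0.0000 0.5645 0.8254
    outer loop
      vertex 0.00 0.00 7.94
      vertex 10.96 11.61 0.00
      vertex 0.00 11.61 0.00
    endloop
  endfacet
  facet normal -1.0000 0.0000 0.0000
    outer loop
      vertex 0.00 0.00 7.94
      vertex 0.00 11.61 0.00
      vertex 0.00 0.00 0.00
    endloop
  endfacet
  facet normal 1.0000 0.0000 0.0000
    outer loop
      vertex 10.96 0.00 0.00
      vertex 10.96 11.61 0.00
      vertex 10.96 0.00 7.94
    endloop
  endfacet
endsolid part

The G0 Z moves step by Δz≈1.13 mm. The G1 loops shrink linearly with z, so the solid tapers from its base footprint up to z≈7.94. Closing with a flat bottom cap and the tapered top and triangulating gives 8 facets — a wedge (ramp): 11 × 11.6 mm base, rising to 7.94 mm along the y=0 edge and sloping linearly to z=0 at y=11.6.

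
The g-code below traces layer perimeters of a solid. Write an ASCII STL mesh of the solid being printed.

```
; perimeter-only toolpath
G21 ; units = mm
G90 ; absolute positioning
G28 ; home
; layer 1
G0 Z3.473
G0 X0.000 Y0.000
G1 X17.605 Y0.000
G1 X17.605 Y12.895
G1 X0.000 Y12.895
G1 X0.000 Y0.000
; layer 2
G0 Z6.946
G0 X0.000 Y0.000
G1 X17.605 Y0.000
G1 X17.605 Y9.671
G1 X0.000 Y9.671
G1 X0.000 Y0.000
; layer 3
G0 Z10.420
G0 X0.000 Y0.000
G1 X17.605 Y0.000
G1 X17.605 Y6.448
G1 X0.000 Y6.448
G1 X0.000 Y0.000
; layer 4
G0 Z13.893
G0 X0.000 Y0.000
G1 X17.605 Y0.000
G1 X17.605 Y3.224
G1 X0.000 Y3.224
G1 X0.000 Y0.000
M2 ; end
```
solid part
  facet normal 0.0000 0.0000 -1.0000
    outer loop
      vertex 17.605 16.119 0.000
      vertex 17.605 0.000 0.000
      vertex 0.000 0.000 0.000
    endloop
  endfacet
  facet normal 0.0000 0.0000 -1.0000
    outer loop
      vertex 0.000 16.119 0.000
      vertex 17.605 16.119 0.000
      vertex 0.000 0.000 0.000
    endloop
  endfacet
  facet normal 0.0000 -1.0000 0.0000
    outer loop
      vertex 0.000 0.000 0.000
      vertex 17.605 0.000 0.000
      vertex 17.605 0.000 17.366
    endloop
  endfacet
  facet normal 0.0000 -1.0000 0.0000
    outer loop
      vertex 0.000 0.000 0.000
      vertex 17.605 0.000 17.366
      vertex 0.000 0.000 17.366
    endloop
  endfacet
  facet normal 0.0000 0.7329 0.6803
    outer loop
      vertex 0.000 0.000 17.366
      vertex 17.605 0.000 17.366
      vertex 17.605 16.119 0.000
    endloop
  endfacet
  facet normal 0.0000 0.7329 0.6803
    outer loop
      vertex 0.000 0.000 17.366
      vertex 17.605 16.119 0.000
      vertex 0.000 16.119 0.000
    endloop
  endfacet
  facet normal -1.0000 0.0000 0.0000
    outer loop
      vertex 0.000 0.000 17.366
      vertex 0.000 16.119 0.000
      vertex 0.000 0.000 0.000
    endloop
  endfacet
  facet normal 1.0000 0.0000 0.0000
    outer loop
      vertex 17.605 0.000 0.000
      vertex 17.605 16.119 0.000
      vertex 17.605 0.000 17.366
    endloop
  endfacet
endsolid part

The G0 Z moves step by Δz≈3.473 mm. The G1 loops shrink linearly with z, so the solid tapers from its base footprint up to z≈17.4. Closing with a flat bottom cap and the tapered top and triangulating gives 8 facets — a wedge (ramp): 17.6 × 16.1 mm base, rising to 17.4 mm along the y=0 edge and sloping linearly to z=0 at y=16.1.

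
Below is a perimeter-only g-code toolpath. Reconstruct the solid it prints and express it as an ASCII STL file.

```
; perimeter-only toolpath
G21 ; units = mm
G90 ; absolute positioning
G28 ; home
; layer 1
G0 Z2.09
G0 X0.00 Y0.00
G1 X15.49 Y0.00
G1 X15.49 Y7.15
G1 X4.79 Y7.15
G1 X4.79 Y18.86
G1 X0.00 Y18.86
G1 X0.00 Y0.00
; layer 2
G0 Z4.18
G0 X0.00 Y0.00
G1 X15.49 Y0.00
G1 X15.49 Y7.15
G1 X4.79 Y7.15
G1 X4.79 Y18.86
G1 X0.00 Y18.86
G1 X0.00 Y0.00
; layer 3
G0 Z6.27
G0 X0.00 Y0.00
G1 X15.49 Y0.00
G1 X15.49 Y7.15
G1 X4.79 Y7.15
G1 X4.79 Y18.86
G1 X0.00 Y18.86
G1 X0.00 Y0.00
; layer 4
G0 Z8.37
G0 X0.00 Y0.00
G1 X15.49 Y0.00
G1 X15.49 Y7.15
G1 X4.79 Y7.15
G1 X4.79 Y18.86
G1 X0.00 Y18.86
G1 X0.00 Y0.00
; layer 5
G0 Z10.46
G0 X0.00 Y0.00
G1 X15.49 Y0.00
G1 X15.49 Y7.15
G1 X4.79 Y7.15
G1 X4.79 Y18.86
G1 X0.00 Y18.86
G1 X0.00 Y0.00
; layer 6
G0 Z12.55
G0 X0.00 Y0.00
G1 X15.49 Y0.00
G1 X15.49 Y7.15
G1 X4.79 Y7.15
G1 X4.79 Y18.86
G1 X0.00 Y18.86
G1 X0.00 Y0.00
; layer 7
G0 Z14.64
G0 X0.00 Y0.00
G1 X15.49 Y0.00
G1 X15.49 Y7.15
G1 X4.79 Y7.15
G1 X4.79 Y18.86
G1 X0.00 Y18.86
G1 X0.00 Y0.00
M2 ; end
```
solid part
  facet normal 0.0000 0.0000 -1.0000
    outer loop
      vertex 15.49 7.15 0.00
      vertex 15.49 0.00 0.00
      vertex 0.00 0.00 0.00
    endloop
  endfacet
  facet normal 0.0000 0.0000 -1.0000
    outer loop
      vertex 4.79 7.15 0.00
      vertex 15.49 7.15 0.00
      vertex 0.00 0.00 0.00
    endloop
  endfacet
  facet normal 0.0000 0.0000 -1.0000
    outer loop
      vertex 4.79 18.86 0.00
      vertex 4.79 7.15 0.00
      vertex 0.00 0.00 0.00
    endloop
  endfacet
  facet normal 0.0000 0.0000 -1.0000
    outer loop
      vertex 0.00 18.86 0.00
      vertex 4.79 18.86 0.00
      vertex 0.00 0.00 0.00
    endloop
  endfacet
  facet normal 0.0000 0.0000 1.0000
    outer loop
      vertex 0.00 0.00 14.64
      vertex 15.49 0.00 14.64
      vertex 15.49 7.15 14.64
    endloop
  endfacet
  facet normal 0.0000 0.0000 1.0000
    outer loop
      vertex 0.00 0.00 14.64
      vertex 15.49 7.15 14.64
      vertex 4.79 7.15 14.64
    endloop
  endfacet
  facet normal 0.0000 0.0000 1.0000
    outer loop
      vertex 0.00 0.00 14.64
      vertex 4.79 7.15 14.64
      vertex 4.79 18.86 14.64
    endloop
  endfacet
  facet normal 0.0000 0.0000 1.0000
    outer loop
      vertex 0.00 0.00 14.64
      vertex 4.79 18.86 14.64
      vertex 0.00 18.86 14.64
    endloop
  endfacet
  facet normal 0.0000 -1.0000 0.0000
    outer loop
      vertex 0.00 0.00 0.00
      vertex 15.49 0.00 0.00
      vertex 15.49 0.00 14.64
    endloop
  endfacet
  facet normal 0.0000 -1.0000 0.0000
    outer loop
      vertex 0.00 0.00 0.00
      vertex 15.49 0.00 14.64
      vertex 0.00 0.00 14.64
    endloop
  endfacet
  facet normal 1.0000 0.0000 0.0000
    outer loop
      vertex 15.49 0.00 0.00
      vertex 15.49 7.15 0.00
      vertex 15.49 7.15 14.64
    endloop
  endfacet
  facet normal 1.0000 0.0000 0.0000
    outer loop
      vertex 15.49 0.00 0.00
      vertex 15.49 7.15 14.64
      vertex 15.49 0.00 14.64
    endloop
  endfacet
  facet normal 0.0000 1.0000 0.0000
    outer loop
      vertex 15.49 7.15 0.00
      vertex 4.79 7.15 0.00
      vertex 4.79 7.15 14.64
    endloop
  endfacet
  facet normal 0.0000 1.0000 0.0000
    outer loop
      vertex 15.49 7.15 0.00
      vertex 4.79 7.15 14.64
      vertex 15.49 7.15 14.64
    endloop
  endfacet
  facet normal 1.0000 0.0000 0.0000
    outer loop
      vertex 4.79 7.15 0.00
      vertex 4.79 18.86 0.00
      vertex 4.79 18.86 14.64
    endloop
  endfacet
  facet normal 1.0000 0.0000 0.0000
    outer loop
      vertex 4.79 7.15 0.00
      vertex 4.79 18.86 14.64
      vertex 4.79 7.15 14.64
    endloop
  endfacet
  facet normal 0.0000 1.0000 0.0000
    outer loop
      vertex 4.79 18.86 0.00
      vertex 0.00 18.86 0.00
      vertex 0.00 18.86 14.64
    endloop
  endfacet
  facet normal 0.0000 1.0000 0.0000
    outer loop
      vertex 4.79 18.86 0.00
      vertex 0.00 18.86 14.64
      vertex 4.79 18.86 14.64
    endloop
  endfacet
  facet normal -1.0000 0.0000 0.0000
    outer loop
      vertex 0.00 18.86 0.00
      vertex 0.00 0.00 0.00
      vertex 0.00 0.00 14.64
    endloop
  endfacet
  facet normal -1.0000 0.0000 0.0000
    outer loop
      vertex 0.00 18.86 0.00
      vertex 0.00 0.00 14.64
      vertex 0.00 18.86 14.64
    endloop
  endfacet
endsolid part

The G0 Z moves step by Δz≈2.09 mm. Every layer's G1 loop is the same polygon, so the solid is a straight extrusion of it from z=0 to z≈14.6. Closing with flat bottom and top caps and triangulating gives 20 facets — an L-shaped prism: outer 15.5 × 18.9 mm, arm thicknesses ≈ 7.15 mm (horizontal) and 4.79 mm (vertical), extruded 14.6 mm in z.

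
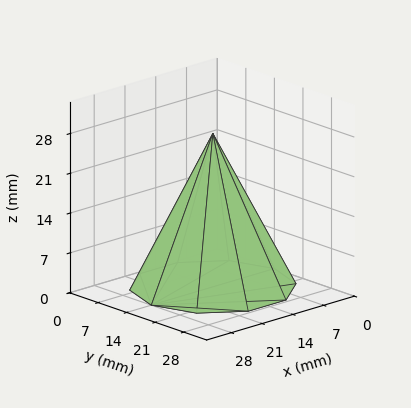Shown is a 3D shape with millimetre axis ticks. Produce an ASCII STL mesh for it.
Reading the render: the shape is a regular 10-sided pyramid, base circumscribed radius ≈ 14 mm, apex at z ≈ 27 mm (dimensions read to the nearest mm from the axis ticks). For the STL, each face is triangulated and given an outward normal.

solid part
  facet normal 0.0000 0.0000 -1.0000
    outer loop
      vertex 18.3 27.3 0.0
      vertex 25.3 22.2 0.0
      vertex 28.0 14.0 0.0
    endloop
  endfacet
  facet normal 0.0000 0.0000 -1.0000
    outer loop
      vertex 9.7 27.3 0.0
      vertex 18.3 27.3 0.0
      vertex 28.0 14.0 0.0
    endloop
  endfacet
  facet normal 0.0000 0.0000 -1.0000
    outer loop
      vertex 2.7 22.2 0.0
      vertex 9.7 27.3 0.0
      vertex 28.0 14.0 0.0
    endloop
  endfacet
  facet normal 0.0000 0.0000 -1.0000
    outer loop
      vertex 0.0 14.0 0.0
      vertex 2.7 22.2 0.0
      vertex 28.0 14.0 0.0
    endloop
  endfacet
  facet normal 0.0000 0.0000 -1.0000
    outer loop
      vertex 2.7 5.8 0.0
      vertex 0.0 14.0 0.0
      vertex 28.0 14.0 0.0
    endloop
  endfacet
  facet normal 0.0000 0.0000 -1.0000
    outer loop
      vertex 9.7 0.7 0.0
      vertex 2.7 5.8 0.0
      vertex 28.0 14.0 0.0
    endloop
  endfacet
  facet normal 0.0000 0.0000 -1.0000
    outer loop
      vertex 18.3 0.7 0.0
      vertex 9.7 0.7 0.0
      vertex 28.0 14.0 0.0
    endloop
  endfacet
  facet normal 0.0000 0.0000 -1.0000
    outer loop
      vertex 25.3 5.8 0.0
      vertex 18.3 0.7 0.0
      vertex 28.0 14.0 0.0
    endloop
  endfacet
  facet normal 0.8521 0.2806 0.4418
    outer loop
      vertex 28.0 14.0 0.0
      vertex 25.3 22.2 0.0
      vertex 14.0 14.0 27.0
    endloop
  endfacet
  facet normal 0.5284 0.7252 0.4414
    outer loop
      vertex 25.3 22.2 0.0
      vertex 18.3 27.3 0.0
      vertex 14.0 14.0 27.0
    endloop
  endfacet
  facet normal 0.0000 0.8971 0.4419
    outer loop
      vertex 18.3 27.3 0.0
      vertex 9.7 27.3 0.0
      vertex 14.0 14.0 27.0
    endloop
  endfacet
  facet normal -0.5284 0.7252 0.4414
    outer loop
      vertex 9.7 27.3 0.0
      vertex 2.7 22.2 0.0
      vertex 14.0 14.0 27.0
    endloop
  endfacet
  facet normal -0.8521 0.2806 0.4418
    outer loop
      vertex 2.7 22.2 0.0
      vertex 0.0 14.0 0.0
      vertex 14.0 14.0 27.0
    endloop
  endfacet
  facet normal -0.8521 -0.2806 0.4418
    outer loop
      vertex 0.0 14.0 0.0
      vertex 2.7 5.8 0.0
      vertex 14.0 14.0 27.0
    endloop
  endfacet
  facet normal -0.5284 -0.7252 0.4414
    outer loop
      vertex 2.7 5.8 0.0
      vertex 9.7 0.7 0.0
      vertex 14.0 14.0 27.0
    endloop
  endfacet
  facet normal 0.0000 -0.8971 0.4419
    outer loop
      vertex 9.7 0.7 0.0
      vertex 18.3 0.7 0.0
      vertex 14.0 14.0 27.0
    endloop
  endfacet
  facet normal 0.5284 -0.7252 0.4414
    outer loop
      vertex 18.3 0.7 0.0
      vertex 25.3 5.8 0.0
      vertex 14.0 14.0 27.0
    endloop
  endfacet
  facet normal 0.8521 -0.2806 0.4418
    outer loop
      vertex 25.3 5.8 0.0
      vertex 28.0 14.0 0.0
      vertex 14.0 14.0 27.0
    endloop
  endfacet
endsolid part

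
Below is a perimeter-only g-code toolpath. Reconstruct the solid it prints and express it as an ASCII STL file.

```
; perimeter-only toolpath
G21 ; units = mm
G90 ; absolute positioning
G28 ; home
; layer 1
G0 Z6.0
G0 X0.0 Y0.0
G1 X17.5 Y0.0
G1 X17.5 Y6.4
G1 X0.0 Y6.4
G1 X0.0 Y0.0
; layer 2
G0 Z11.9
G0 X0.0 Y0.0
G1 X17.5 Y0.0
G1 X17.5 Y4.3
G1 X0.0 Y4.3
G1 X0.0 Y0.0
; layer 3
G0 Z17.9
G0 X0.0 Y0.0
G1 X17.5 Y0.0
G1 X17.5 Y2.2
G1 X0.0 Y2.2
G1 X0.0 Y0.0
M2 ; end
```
solid part
  facet normal 0.0000 0.0000 -1.0000
    outer loop
      vertex 17.5 8.6 0.0
      vertex 17.5 0.0 0.0
      vertex 0.0 0.0 0.0
    endloop
  endfacet
  facet normal 0.0000 0.0000 -1.0000
    outer loop
      vertex 0.0 8.6 0.0
      vertex 17.5 8.6 0.0
      vertex 0.0 0.0 0.0
    endloop
  endfacet
  facet normal 0.0000 -1.0000 0.0000
    outer loop
      vertex 0.0 0.0 0.0
      vertex 17.5 0.0 0.0
      vertex 17.5 0.0 23.9
    endloop
  endfacet
  facet normal 0.0000 -1.0000 0.0000
    outer loop
      vertex 0.0 0.0 0.0
      vertex 17.5 0.0 23.9
      vertex 0.0 0.0 23.9
    endloop
  endfacet
  facet normal 0.0000 0.9409 0.3386
    outer loop
      vertex 0.0 0.0 23.9
      vertex 17.5 0.0 23.9
      vertex 17.5 8.6 0.0
    endloop
  endfacet
  facet normal 0.0000 0.9409 0.3386
    outer loop
      vertex 0.0 0.0 23.9
      vertex 17.5 8.6 0.0
      vertex 0.0 8.6 0.0
    endloop
  endfacet
  facet normal -1.0000 0.0000 0.0000
    outer loop
      vertex 0.0 0.0 23.9
      vertex 0.0 8.6 0.0
      vertex 0.0 0.0 0.0
    endloop
  endfacet
  facet normal 1.0000 0.0000 0.0000
    outer loop
      vertex 17.5 0.0 0.0
      vertex 17.5 8.6 0.0
      vertex 17.5 0.0 23.9
    endloop
  endfacet
endsolid part

The G0 Z moves step by Δz≈6.0 mm. The G1 loops shrink linearly with z, so the solid tapers from its base footprint up to z≈23.9. Closing with a flat bottom cap and the tapered top and triangulating gives 8 facets — a wedge (ramp): 17.5 × 8.6 mm base, rising to 23.9 mm along the y=0 edge and sloping linearly to z=0 at y=8.6.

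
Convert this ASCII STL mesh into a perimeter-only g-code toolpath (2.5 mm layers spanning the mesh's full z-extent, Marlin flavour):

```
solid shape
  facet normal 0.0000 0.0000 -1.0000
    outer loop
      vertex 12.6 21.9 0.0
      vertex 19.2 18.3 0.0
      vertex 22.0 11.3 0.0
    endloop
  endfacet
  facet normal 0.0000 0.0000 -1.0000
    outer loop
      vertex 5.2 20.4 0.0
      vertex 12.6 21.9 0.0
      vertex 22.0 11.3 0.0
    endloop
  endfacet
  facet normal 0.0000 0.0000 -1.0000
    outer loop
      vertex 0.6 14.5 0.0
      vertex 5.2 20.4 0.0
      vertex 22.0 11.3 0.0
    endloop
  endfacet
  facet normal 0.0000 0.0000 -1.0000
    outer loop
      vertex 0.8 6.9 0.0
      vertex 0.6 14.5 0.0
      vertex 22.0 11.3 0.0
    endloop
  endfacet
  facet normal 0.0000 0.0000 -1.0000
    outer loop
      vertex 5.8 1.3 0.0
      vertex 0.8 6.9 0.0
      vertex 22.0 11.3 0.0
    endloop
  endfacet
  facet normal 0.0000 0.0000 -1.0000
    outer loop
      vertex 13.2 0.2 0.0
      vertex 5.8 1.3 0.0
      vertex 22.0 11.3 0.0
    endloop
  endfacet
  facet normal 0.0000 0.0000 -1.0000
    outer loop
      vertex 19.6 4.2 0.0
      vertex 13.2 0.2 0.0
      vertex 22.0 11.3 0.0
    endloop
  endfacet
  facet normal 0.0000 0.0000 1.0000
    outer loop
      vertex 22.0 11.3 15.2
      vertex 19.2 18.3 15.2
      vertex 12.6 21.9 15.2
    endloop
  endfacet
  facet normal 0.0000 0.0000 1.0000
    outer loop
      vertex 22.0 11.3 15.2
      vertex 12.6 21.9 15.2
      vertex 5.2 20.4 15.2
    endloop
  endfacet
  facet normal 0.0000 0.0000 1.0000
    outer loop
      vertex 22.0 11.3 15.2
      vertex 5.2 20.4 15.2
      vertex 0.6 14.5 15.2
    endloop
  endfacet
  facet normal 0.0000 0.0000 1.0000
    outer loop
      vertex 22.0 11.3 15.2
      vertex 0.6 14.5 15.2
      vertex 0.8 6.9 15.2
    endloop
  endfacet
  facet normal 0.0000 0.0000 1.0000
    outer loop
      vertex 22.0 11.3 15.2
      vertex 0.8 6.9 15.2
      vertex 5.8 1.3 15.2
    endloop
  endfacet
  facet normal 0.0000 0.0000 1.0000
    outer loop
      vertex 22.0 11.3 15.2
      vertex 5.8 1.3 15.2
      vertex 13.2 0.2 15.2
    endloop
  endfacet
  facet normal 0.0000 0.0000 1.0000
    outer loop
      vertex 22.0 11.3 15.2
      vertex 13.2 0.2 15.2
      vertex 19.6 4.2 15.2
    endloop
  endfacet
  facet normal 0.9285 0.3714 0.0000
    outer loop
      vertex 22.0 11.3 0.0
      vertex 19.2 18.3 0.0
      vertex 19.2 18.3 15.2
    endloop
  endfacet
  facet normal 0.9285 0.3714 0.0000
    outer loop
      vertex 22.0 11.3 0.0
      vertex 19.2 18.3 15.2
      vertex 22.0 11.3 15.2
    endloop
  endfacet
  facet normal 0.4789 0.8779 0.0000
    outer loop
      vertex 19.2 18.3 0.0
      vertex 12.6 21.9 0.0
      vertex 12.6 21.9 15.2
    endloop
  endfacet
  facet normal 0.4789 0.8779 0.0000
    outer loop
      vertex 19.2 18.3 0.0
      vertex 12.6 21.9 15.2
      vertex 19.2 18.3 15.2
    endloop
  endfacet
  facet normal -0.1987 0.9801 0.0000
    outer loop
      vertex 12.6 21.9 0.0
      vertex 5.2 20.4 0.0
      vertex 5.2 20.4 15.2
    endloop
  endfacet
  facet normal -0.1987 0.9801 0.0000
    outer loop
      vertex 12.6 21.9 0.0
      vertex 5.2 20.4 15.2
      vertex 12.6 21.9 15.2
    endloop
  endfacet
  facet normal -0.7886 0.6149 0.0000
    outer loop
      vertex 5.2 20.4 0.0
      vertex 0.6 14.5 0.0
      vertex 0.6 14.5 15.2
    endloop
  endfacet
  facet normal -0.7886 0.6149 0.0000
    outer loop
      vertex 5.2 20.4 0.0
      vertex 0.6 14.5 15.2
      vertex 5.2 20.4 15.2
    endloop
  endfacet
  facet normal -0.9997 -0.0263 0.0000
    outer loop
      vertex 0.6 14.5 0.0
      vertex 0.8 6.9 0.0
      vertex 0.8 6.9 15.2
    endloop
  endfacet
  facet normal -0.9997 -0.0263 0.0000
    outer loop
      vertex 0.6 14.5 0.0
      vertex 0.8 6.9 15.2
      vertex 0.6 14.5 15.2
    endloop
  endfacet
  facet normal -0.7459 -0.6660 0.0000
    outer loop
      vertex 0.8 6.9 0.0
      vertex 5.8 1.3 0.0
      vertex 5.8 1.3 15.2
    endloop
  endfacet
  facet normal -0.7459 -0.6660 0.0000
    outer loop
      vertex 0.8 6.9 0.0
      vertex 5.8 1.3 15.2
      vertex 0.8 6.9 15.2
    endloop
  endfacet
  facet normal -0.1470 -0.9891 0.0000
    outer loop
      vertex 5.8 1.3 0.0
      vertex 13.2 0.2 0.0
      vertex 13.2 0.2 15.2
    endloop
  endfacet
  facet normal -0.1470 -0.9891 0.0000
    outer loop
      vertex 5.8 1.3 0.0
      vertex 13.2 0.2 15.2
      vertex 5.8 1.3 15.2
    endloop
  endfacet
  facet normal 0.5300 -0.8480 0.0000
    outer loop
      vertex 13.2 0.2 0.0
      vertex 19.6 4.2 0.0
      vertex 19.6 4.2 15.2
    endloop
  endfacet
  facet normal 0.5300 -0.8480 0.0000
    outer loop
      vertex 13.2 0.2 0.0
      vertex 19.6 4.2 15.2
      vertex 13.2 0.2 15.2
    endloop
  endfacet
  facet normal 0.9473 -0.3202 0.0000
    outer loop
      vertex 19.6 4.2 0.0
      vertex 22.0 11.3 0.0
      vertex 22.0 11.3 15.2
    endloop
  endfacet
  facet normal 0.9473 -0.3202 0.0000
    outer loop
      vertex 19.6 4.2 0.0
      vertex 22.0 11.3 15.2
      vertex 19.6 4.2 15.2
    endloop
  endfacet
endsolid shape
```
; perimeter-only toolpath
G21 ; units = mm
G90 ; absolute positioning
G28 ; home
; layer 1
G0 Z2.5
G0 X22.0 Y11.3
G1 X19.2 Y18.3
G1 X12.6 Y21.9
G1 X5.2 Y20.4
G1 X0.6 Y14.5
G1 X0.8 Y6.9
G1 X5.8 Y1.3
G1 X13.2 Y0.2
G1 X19.6 Y4.2
G1 X22.0 Y11.3
; layer 2
G0 Z5.1
G0 X22.0 Y11.3
G1 X19.2 Y18.3
G1 X12.6 Y21.9
G1 X5.2 Y20.4
G1 X0.6 Y14.5
G1 X0.8 Y6.9
G1 X5.8 Y1.3
G1 X13.2 Y0.2
G1 X19.6 Y4.2
G1 X22.0 Y11.3
; layer 3
G0 Z7.6
G0 X22.0 Y11.3
G1 X19.2 Y18.3
G1 X12.6 Y21.9
G1 X5.2 Y20.4
G1 X0.6 Y14.5
G1 X0.8 Y6.9
G1 X5.8 Y1.3
G1 X13.2 Y0.2
G1 X19.6 Y4.2
G1 X22.0 Y11.3
; layer 4
G0 Z10.1
G0 X22.0 Y11.3
G1 X19.2 Y18.3
G1 X12.6 Y21.9
G1 X5.2 Y20.4
G1 X0.6 Y14.5
G1 X0.8 Y6.9
G1 X5.8 Y1.3
G1 X13.2 Y0.2
G1 X19.6 Y4.2
G1 X22.0 Y11.3
; layer 5
G0 Z12.7
G0 X22.0 Y11.3
G1 X19.2 Y18.3
G1 X12.6 Y21.9
G1 X5.2 Y20.4
G1 X0.6 Y14.5
G1 X0.8 Y6.9
G1 X5.8 Y1.3
G1 X13.2 Y0.2
G1 X19.6 Y4.2
G1 X22.0 Y11.3
; layer 6
G0 Z15.2
G0 X22.0 Y11.3
G1 X19.2 Y18.3
G1 X12.6 Y21.9
G1 X5.2 Y20.4
G1 X0.6 Y14.5
G1 X0.8 Y6.9
G1 X5.8 Y1.3
G1 X13.2 Y0.2
G1 X19.6 Y4.2
G1 X22.0 Y11.3
M2 ; end

The solid is a regular 9-sided prism (a cylinder approximated with 9 flat sides), circumscribed radius ≈ 11 mm, height ≈ 15.2 mm. Slicing at Δz = 2.5 mm — 6 equal slices spanning the solid's height, so layer i sits at z = i·h/6 — gives 6 non-empty perimeters. Each is a 9-segment closed polygon; G0 lifts to the layer z and rapids to the start vertex, then G1 traces the edges.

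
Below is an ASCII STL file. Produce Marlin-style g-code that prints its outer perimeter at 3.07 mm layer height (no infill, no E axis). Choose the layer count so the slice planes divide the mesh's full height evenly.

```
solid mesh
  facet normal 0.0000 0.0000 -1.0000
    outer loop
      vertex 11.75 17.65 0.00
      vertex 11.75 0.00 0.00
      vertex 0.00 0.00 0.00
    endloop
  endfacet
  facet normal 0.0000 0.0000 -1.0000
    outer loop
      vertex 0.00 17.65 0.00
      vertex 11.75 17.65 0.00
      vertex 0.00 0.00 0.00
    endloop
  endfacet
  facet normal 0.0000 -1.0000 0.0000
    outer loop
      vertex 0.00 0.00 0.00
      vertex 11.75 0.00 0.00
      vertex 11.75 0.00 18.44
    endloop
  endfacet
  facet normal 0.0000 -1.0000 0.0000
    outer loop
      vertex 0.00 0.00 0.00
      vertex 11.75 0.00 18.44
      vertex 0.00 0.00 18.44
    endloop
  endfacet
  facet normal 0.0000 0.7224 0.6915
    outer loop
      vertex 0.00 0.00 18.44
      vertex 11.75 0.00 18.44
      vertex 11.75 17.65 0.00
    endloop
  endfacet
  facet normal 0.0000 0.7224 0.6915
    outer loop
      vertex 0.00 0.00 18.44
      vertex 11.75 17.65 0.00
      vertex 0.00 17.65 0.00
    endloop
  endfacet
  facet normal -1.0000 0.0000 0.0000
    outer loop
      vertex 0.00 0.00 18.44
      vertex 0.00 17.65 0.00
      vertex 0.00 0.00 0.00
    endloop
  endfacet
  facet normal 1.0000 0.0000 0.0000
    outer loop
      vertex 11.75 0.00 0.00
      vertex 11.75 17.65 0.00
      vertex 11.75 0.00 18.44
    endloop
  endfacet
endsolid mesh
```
; perimeter-only toolpath
G21 ; units = mm
G90 ; absolute positioning
G28 ; home
; layer 1
G0 Z3.07
G0 X0.00 Y0.00
G1 X11.75 Y0.00
G1 X11.75 Y14.71
G1 X0.00 Y14.71
G1 X0.00 Y0.00
; layer 2
G0 Z6.15
G0 X0.00 Y0.00
G1 X11.75 Y0.00
G1 X11.75 Y11.77
G1 X0.00 Y11.77
G1 X0.00 Y0.00
; layer 3
G0 Z9.22
G0 X0.00 Y0.00
G1 X11.75 Y0.00
G1 X11.75 Y8.82
G1 X0.00 Y8.82
G1 X0.00 Y0.00
; layer 4
G0 Z12.29
G0 X0.00 Y0.00
G1 X11.75 Y0.00
G1 X11.75 Y5.88
G1 X0.00 Y5.88
G1 X0.00 Y0.00
; layer 5
G0 Z15.37
G0 X0.00 Y0.00
G1 X11.75 Y0.00
G1 X11.75 Y2.94
G1 X0.00 Y2.94
G1 X0.00 Y0.00
M2 ; end

The solid is a wedge (ramp): 11.8 × 17.6 mm base, rising to 18.4 mm along the y=0 edge and sloping linearly to z=0 at y=17.6. Slicing at Δz = 3.07 mm — 6 equal slices spanning the solid's height, so layer i sits at z = i·h/6 — gives 5 non-empty perimeters. Each is a 4-segment closed polygon; G0 lifts to the layer z and rapids to the start vertex, then G1 traces the edges. The cross-section shrinks linearly with z (the slice at the apex is degenerate and omitted).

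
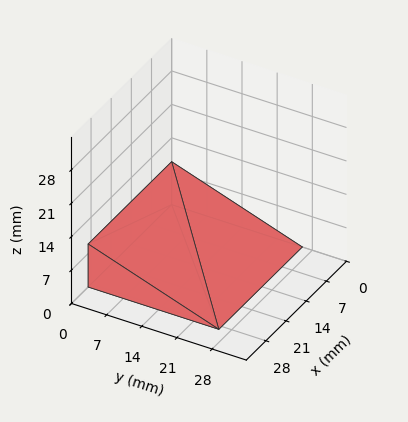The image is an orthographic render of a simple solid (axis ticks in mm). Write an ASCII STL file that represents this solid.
Reading the render: the shape is a wedge (ramp): 29 × 26 mm base, rising to 9 mm along the y=0 edge and sloping linearly to z=0 at y=26 (dimensions read to the nearest mm from the axis ticks). For the STL, each face is triangulated and given an outward normal.

solid part
  facet normal 0.0000 0.0000 -1.0000
    outer loop
      vertex 29.000 26.000 0.000
      vertex 29.000 0.000 0.000
      vertex 0.000 0.000 0.000
    endloop
  endfacet
  facet normal 0.0000 0.0000 -1.0000
    outer loop
      vertex 0.000 26.000 0.000
      vertex 29.000 26.000 0.000
      vertex 0.000 0.000 0.000
    endloop
  endfacet
  facet normal 0.0000 -1.0000 0.0000
    outer loop
      vertex 0.000 0.000 0.000
      vertex 29.000 0.000 0.000
      vertex 29.000 0.000 9.000
    endloop
  endfacet
  facet normal 0.0000 -1.0000 0.0000
    outer loop
      vertex 0.000 0.000 0.000
      vertex 29.000 0.000 9.000
      vertex 0.000 0.000 9.000
    endloop
  endfacet
  facet normal 0.0000 0.3271 0.9450
    outer loop
      vertex 0.000 0.000 9.000
      vertex 29.000 0.000 9.000
      vertex 29.000 26.000 0.000
    endloop
  endfacet
  facet normal 0.0000 0.3271 0.9450
    outer loop
      vertex 0.000 0.000 9.000
      vertex 29.000 26.000 0.000
      vertex 0.000 26.000 0.000
    endloop
  endfacet
  facet normal -1.0000 0.0000 0.0000
    outer loop
      vertex 0.000 0.000 9.000
      vertex 0.000 26.000 0.000
      vertex 0.000 0.000 0.000
    endloop
  endfacet
  facet normal 1.0000 0.0000 0.0000
    outer loop
      vertex 29.000 0.000 0.000
      vertex 29.000 26.000 0.000
      vertex 29.000 0.000 9.000
    endloop
  endfacet
endsolid part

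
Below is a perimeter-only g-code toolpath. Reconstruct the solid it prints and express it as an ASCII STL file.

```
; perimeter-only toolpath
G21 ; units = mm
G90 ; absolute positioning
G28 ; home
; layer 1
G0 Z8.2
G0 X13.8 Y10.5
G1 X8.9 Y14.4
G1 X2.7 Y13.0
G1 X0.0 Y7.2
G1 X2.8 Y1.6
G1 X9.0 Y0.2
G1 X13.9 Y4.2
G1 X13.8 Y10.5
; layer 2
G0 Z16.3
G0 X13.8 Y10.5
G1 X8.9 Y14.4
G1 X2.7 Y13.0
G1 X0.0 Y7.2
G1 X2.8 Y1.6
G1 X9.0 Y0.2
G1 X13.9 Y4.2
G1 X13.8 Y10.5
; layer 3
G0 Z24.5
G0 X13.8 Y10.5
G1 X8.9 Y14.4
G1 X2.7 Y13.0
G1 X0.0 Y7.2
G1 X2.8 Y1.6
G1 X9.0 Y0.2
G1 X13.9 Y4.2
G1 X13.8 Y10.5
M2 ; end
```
solid part
  facet normal 0.0000 0.0000 -1.0000
    outer loop
      vertex 2.7 13.0 0.0
      vertex 8.9 14.4 0.0
      vertex 13.8 10.5 0.0
    endloop
  endfacet
  facet normal 0.0000 0.0000 -1.0000
    outer loop
      vertex 0.0 7.2 0.0
      vertex 2.7 13.0 0.0
      vertex 13.8 10.5 0.0
    endloop
  endfacet
  facet normal 0.0000 0.0000 -1.0000
    outer loop
      vertex 2.8 1.6 0.0
      vertex 0.0 7.2 0.0
      vertex 13.8 10.5 0.0
    endloop
  endfacet
  facet normal 0.0000 0.0000 -1.0000
    outer loop
      vertex 9.0 0.2 0.0
      vertex 2.8 1.6 0.0
      vertex 13.8 10.5 0.0
    endloop
  endfacet
  facet normal 0.0000 0.0000 -1.0000
    outer loop
      vertex 13.9 4.2 0.0
      vertex 9.0 0.2 0.0
      vertex 13.8 10.5 0.0
    endloop
  endfacet
  facet normal 0.0000 0.0000 1.0000
    outer loop
      vertex 13.8 10.5 24.5
      vertex 8.9 14.4 24.5
      vertex 2.7 13.0 24.5
    endloop
  endfacet
  facet normal 0.0000 0.0000 1.0000
    outer loop
      vertex 13.8 10.5 24.5
      vertex 2.7 13.0 24.5
      vertex 0.0 7.2 24.5
    endloop
  endfacet
  facet normal 0.0000 0.0000 1.0000
    outer loop
      vertex 13.8 10.5 24.5
      vertex 0.0 7.2 24.5
      vertex 2.8 1.6 24.5
    endloop
  endfacet
  facet normal 0.0000 0.0000 1.0000
    outer loop
      vertex 13.8 10.5 24.5
      vertex 2.8 1.6 24.5
      vertex 9.0 0.2 24.5
    endloop
  endfacet
  facet normal 0.0000 0.0000 1.0000
    outer loop
      vertex 13.8 10.5 24.5
      vertex 9.0 0.2 24.5
      vertex 13.9 4.2 24.5
    endloop
  endfacet
  facet normal 0.6227 0.7824 0.0000
    outer loop
      vertex 13.8 10.5 0.0
      vertex 8.9 14.4 0.0
      vertex 8.9 14.4 24.5
    endloop
  endfacet
  facet normal 0.6227 0.7824 0.0000
    outer loop
      vertex 13.8 10.5 0.0
      vertex 8.9 14.4 24.5
      vertex 13.8 10.5 24.5
    endloop
  endfacet
  facet normal -0.2203 0.9754 0.0000
    outer loop
      vertex 8.9 14.4 0.0
      vertex 2.7 13.0 0.0
      vertex 2.7 13.0 24.5
    endloop
  endfacet
  facet normal -0.2203 0.9754 0.0000
    outer loop
      vertex 8.9 14.4 0.0
      vertex 2.7 13.0 24.5
      vertex 8.9 14.4 24.5
    endloop
  endfacet
  facet normal -0.9066 0.4220 0.0000
    outer loop
      vertex 2.7 13.0 0.0
      vertex 0.0 7.2 0.0
      vertex 0.0 7.2 24.5
    endloop
  endfacet
  facet normal -0.9066 0.4220 0.0000
    outer loop
      vertex 2.7 13.0 0.0
      vertex 0.0 7.2 24.5
      vertex 2.7 13.0 24.5
    endloop
  endfacet
  facet normal -0.8944 -0.4472 0.0000
    outer loop
      vertex 0.0 7.2 0.0
      vertex 2.8 1.6 0.0
      vertex 2.8 1.6 24.5
    endloop
  endfacet
  facet normal -0.8944 -0.4472 0.0000
    outer loop
      vertex 0.0 7.2 0.0
      vertex 2.8 1.6 24.5
      vertex 0.0 7.2 24.5
    endloop
  endfacet
  facet normal -0.2203 -0.9754 0.0000
    outer loop
      vertex 2.8 1.6 0.0
      vertex 9.0 0.2 0.0
      vertex 9.0 0.2 24.5
    endloop
  endfacet
  facet normal -0.2203 -0.9754 0.0000
    outer loop
      vertex 2.8 1.6 0.0
      vertex 9.0 0.2 24.5
      vertex 2.8 1.6 24.5
    endloop
  endfacet
  facet normal 0.6324 -0.7747 0.0000
    outer loop
      vertex 9.0 0.2 0.0
      vertex 13.9 4.2 0.0
      vertex 13.9 4.2 24.5
    endloop
  endfacet
  facet normal 0.6324 -0.7747 0.0000
    outer loop
      vertex 9.0 0.2 0.0
      vertex 13.9 4.2 24.5
      vertex 9.0 0.2 24.5
    endloop
  endfacet
  facet normal 0.9999 0.0159 0.0000
    outer loop
      vertex 13.9 4.2 0.0
      vertex 13.8 10.5 0.0
      vertex 13.8 10.5 24.5
    endloop
  endfacet
  facet normal 0.9999 0.0159 0.0000
    outer loop
      vertex 13.9 4.2 0.0
      vertex 13.8 10.5 24.5
      vertex 13.9 4.2 24.5
    endloop
  endfacet
endsolid part

The G0 Z moves step by Δz≈8.2 mm. Every layer's G1 loop is the same polygon, so the solid is a straight extrusion of it from z=0 to z≈24.5. Closing with flat bottom and top caps and triangulating gives 24 facets — a regular 7-sided prism (a cylinder approximated with 7 flat sides), circumscribed radius ≈ 7.3 mm, height ≈ 24.5 mm.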